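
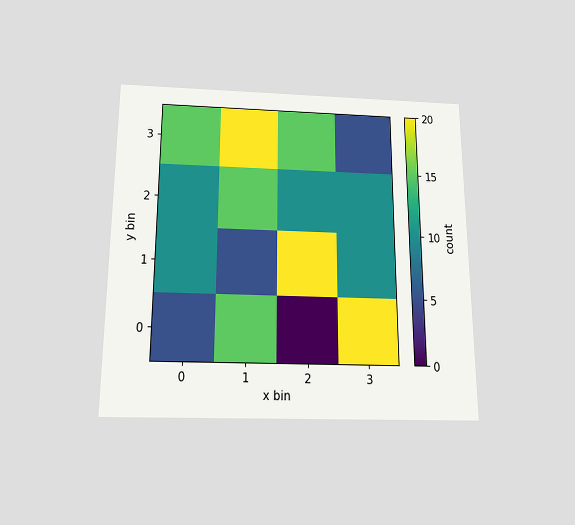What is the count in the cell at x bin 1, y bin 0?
15

The chart is viewed slightly from below. Matching the cell (1, 0) against the colorbar gives 15.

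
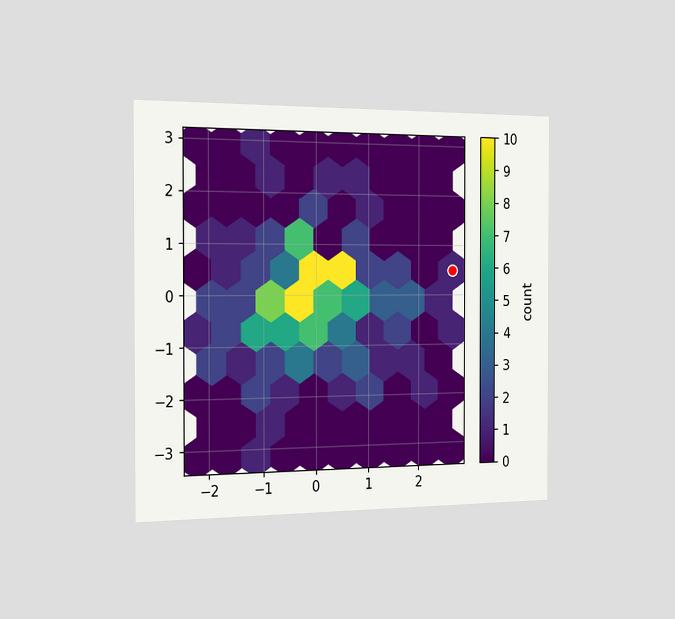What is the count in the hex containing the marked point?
1

The chart is viewed slightly from the left. The marked hex reads 1 on the colorbar.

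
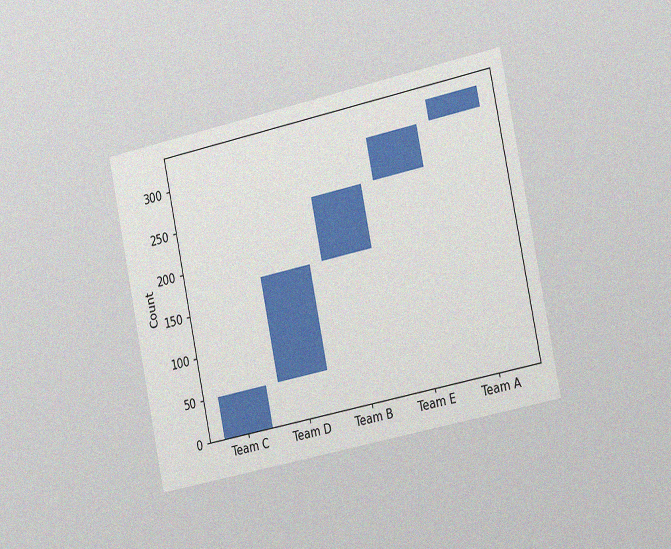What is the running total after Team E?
The chart is tilted about 12° counter-clockwise and viewed slightly from the right, with some photo noise. After Team E the running total reaches 300.

300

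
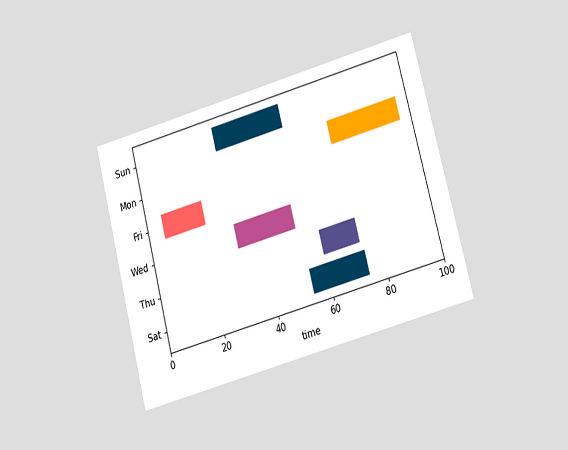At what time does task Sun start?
30

The chart is tilted about 15° counter-clockwise and viewed at a slight angle. The Sun bar begins at t=30.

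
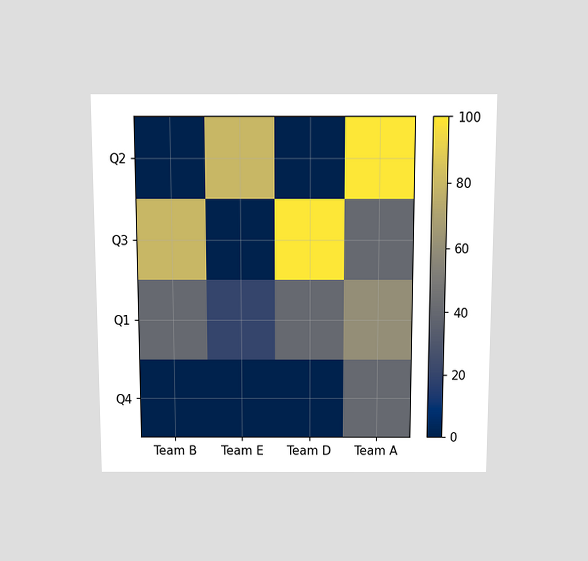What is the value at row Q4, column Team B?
0

The chart is viewed slightly from above. Matching cell (Q4, Team B) against the colorbar gives 0.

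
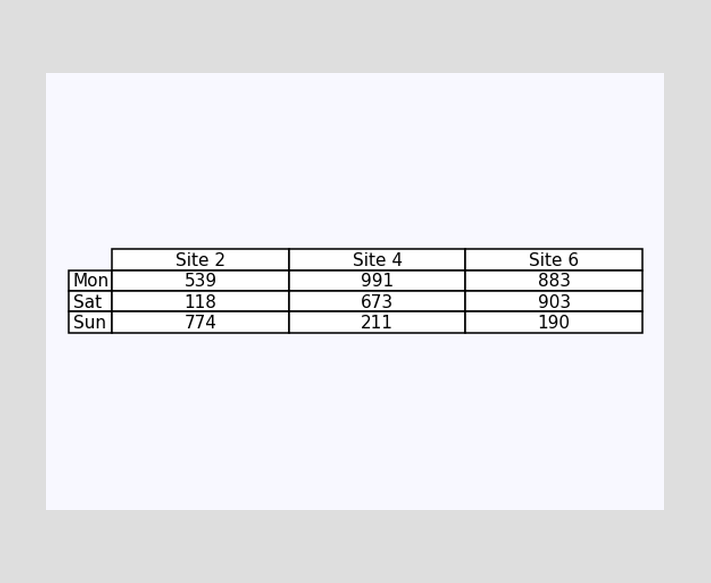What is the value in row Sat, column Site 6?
903

The (Sat, Site 6) cell reads 903.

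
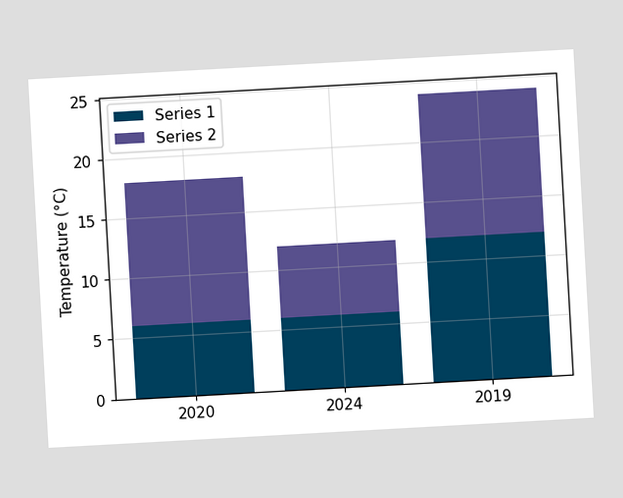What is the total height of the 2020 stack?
18°C

The chart is tilted about 3° counter-clockwise. The 2020 stack's top reaches 18°C on the y-axis.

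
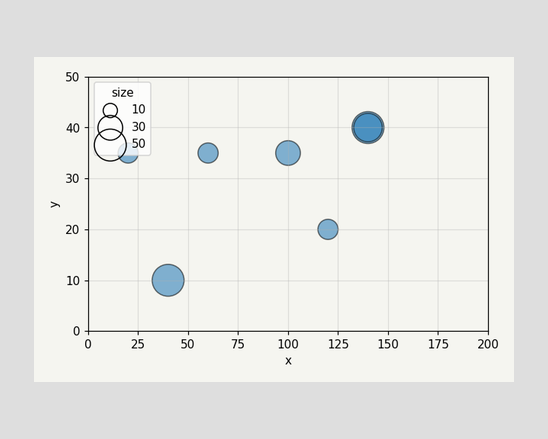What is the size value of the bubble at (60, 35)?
20

Matching the bubble at (60, 35) against the size legend gives 20.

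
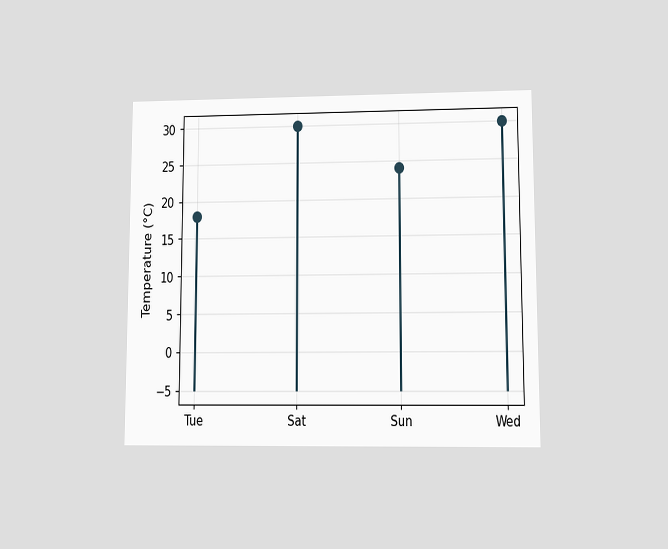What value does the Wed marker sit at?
30°C

The chart is viewed at a slight angle. The Wed marker sits at 30°C.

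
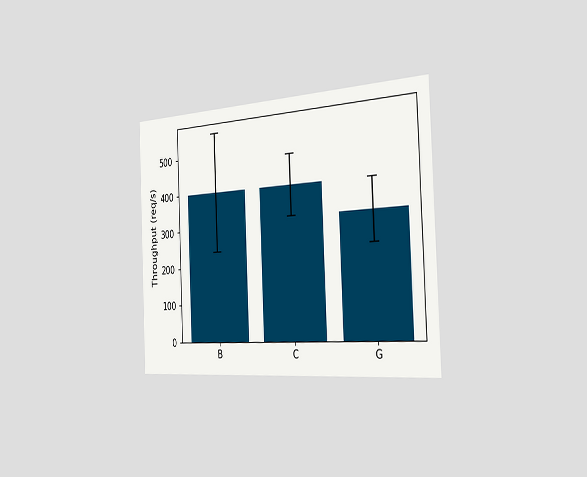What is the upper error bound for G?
400req/s

The chart is tilted about 2° counter-clockwise and viewed slightly from the right. The G bar's upper whisker reaches 400req/s.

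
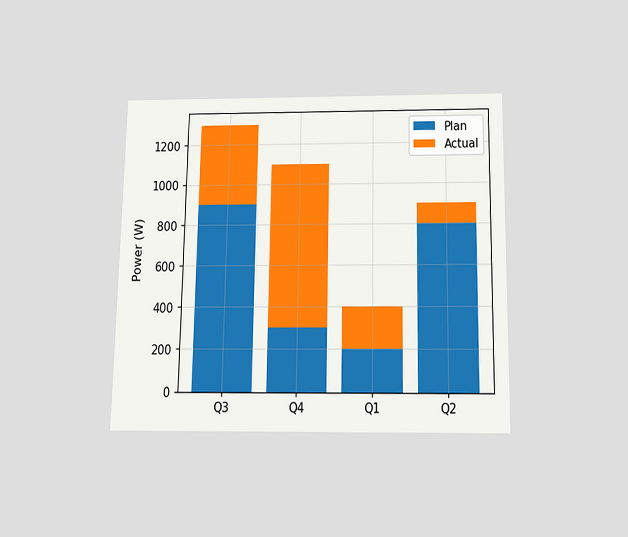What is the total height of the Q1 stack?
400W

The chart is viewed slightly from below. The Q1 stack's top reaches 400W on the y-axis.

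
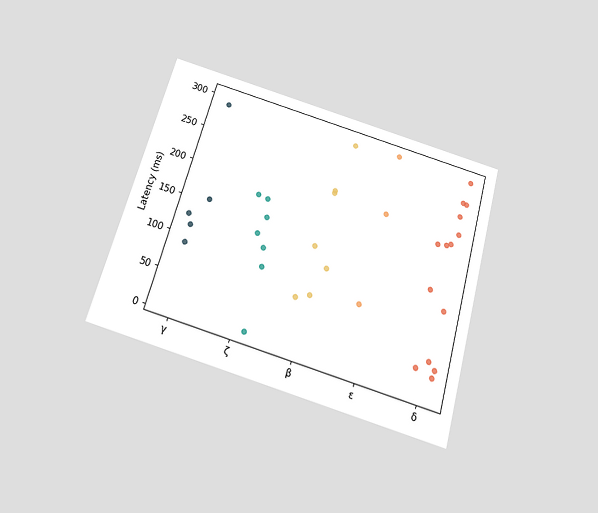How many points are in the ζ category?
The chart is tilted about 16° clockwise and viewed slightly from below. Counting the markers in the ζ column gives 7.

7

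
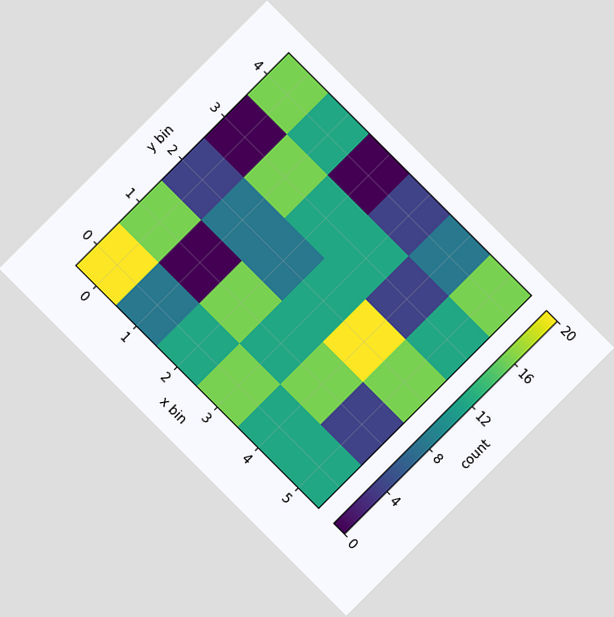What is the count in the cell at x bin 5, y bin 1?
The chart is tilted about 45° clockwise. Matching the cell (5, 1) against the colorbar gives 4.

4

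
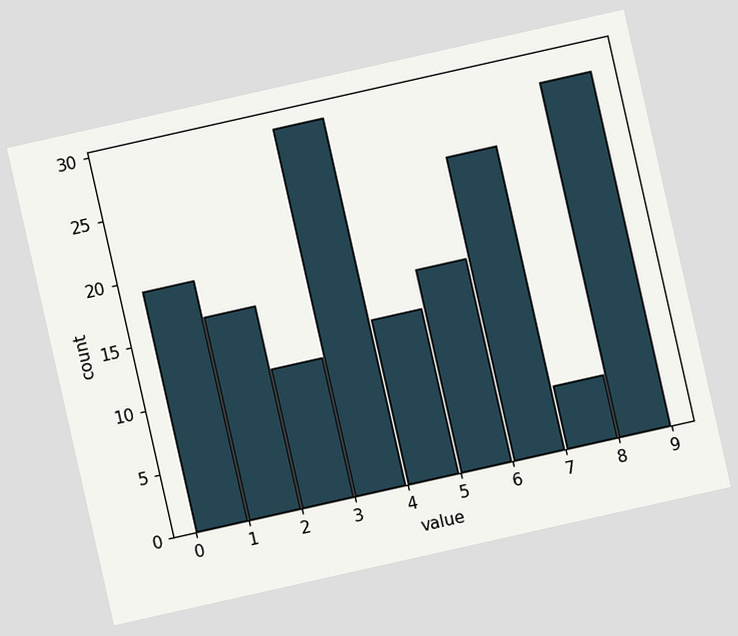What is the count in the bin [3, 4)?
29

The chart is tilted about 13° counter-clockwise. The [3, 4) bin has height 29.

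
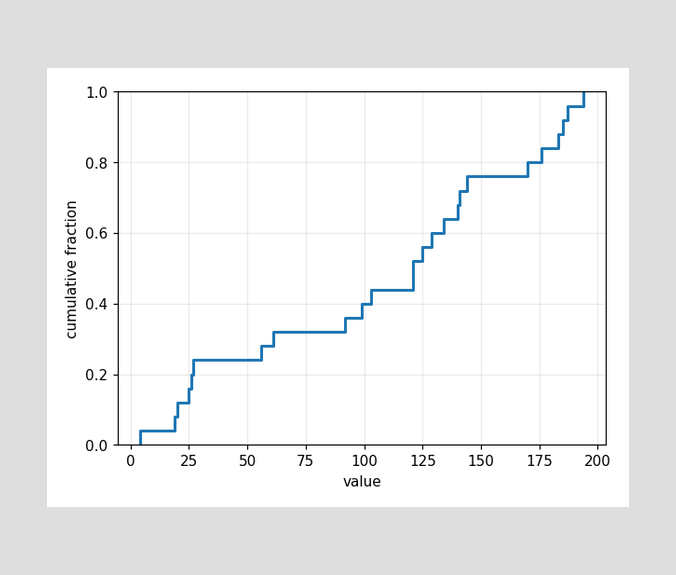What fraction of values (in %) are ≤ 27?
24%

At x=27 the ECDF step is at 24%.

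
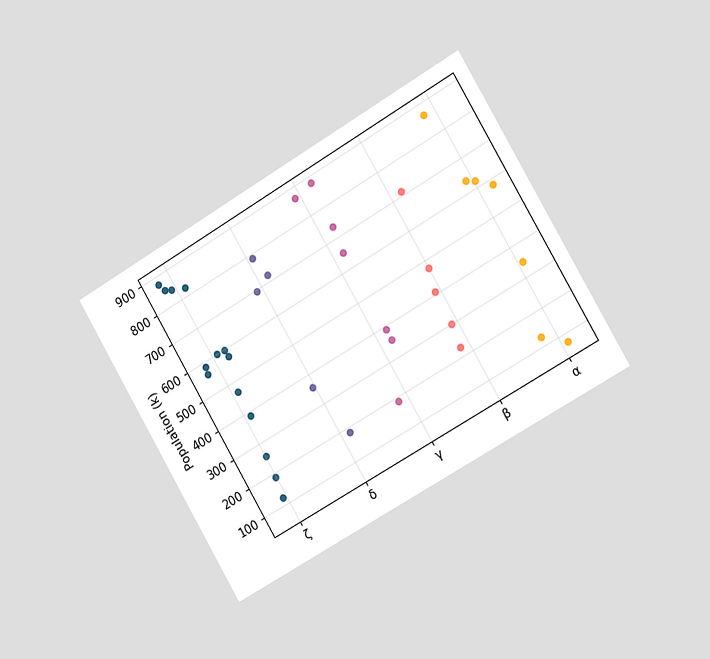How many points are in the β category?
5

The chart is tilted about 30° counter-clockwise and viewed slightly from the right. Counting the markers in the β column gives 5.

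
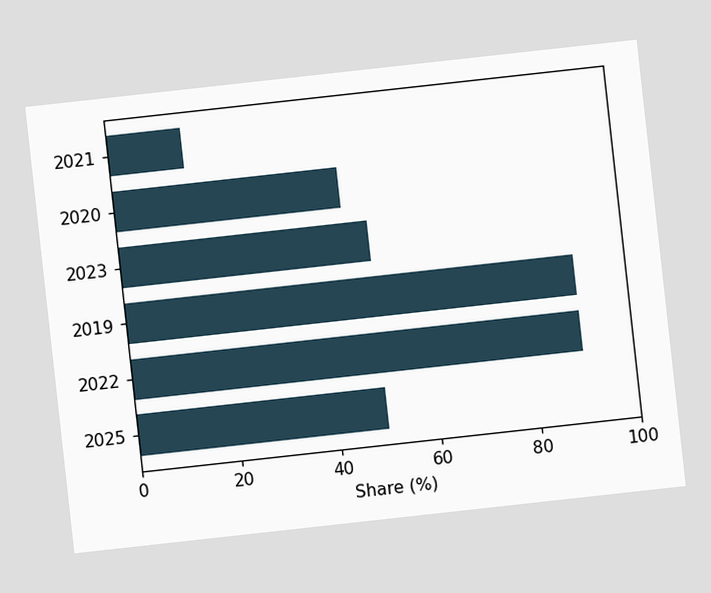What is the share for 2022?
90%

The chart is tilted about 6° counter-clockwise. Reading along the chart's x-axis, the 2022 bar reaches 90%.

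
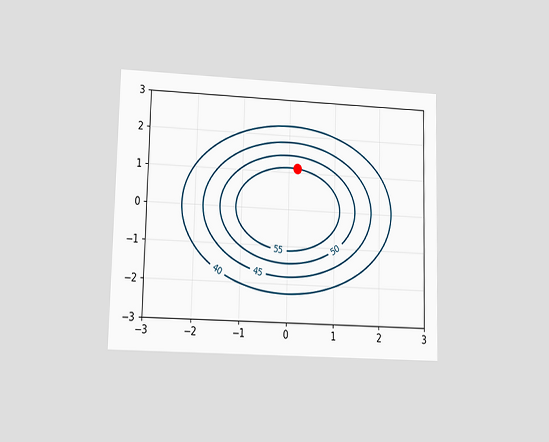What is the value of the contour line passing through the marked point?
The chart is viewed at a slight angle. The marked point sits on the contour labelled 55.

55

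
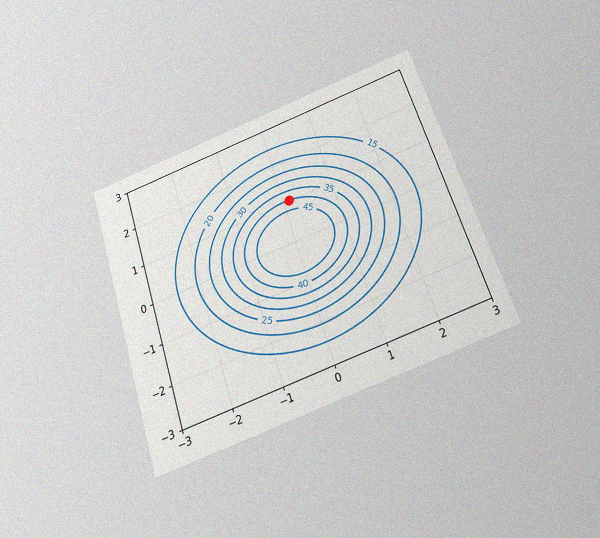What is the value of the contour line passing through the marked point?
40

The chart is tilted about 18° counter-clockwise and viewed slightly from below, with some photo noise. The marked point sits on the contour labelled 40.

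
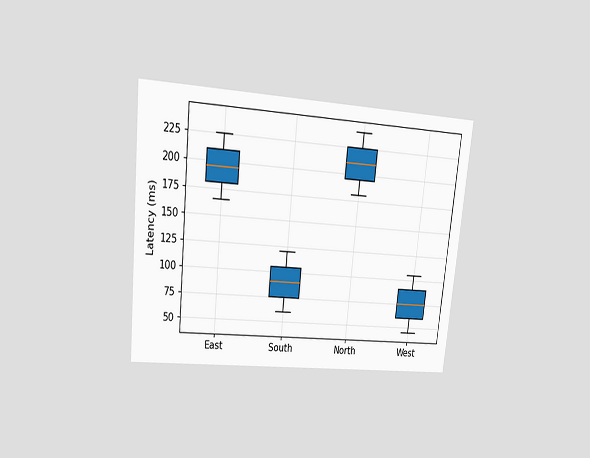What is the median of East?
The chart is tilted about 6° clockwise and viewed at a slight angle. The median line in the East box sits at 195ms.

195ms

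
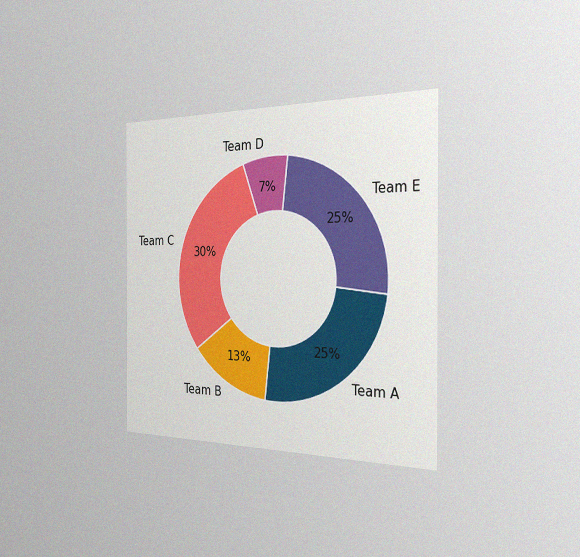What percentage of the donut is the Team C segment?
The chart is viewed slightly from the right, with some photo noise. The Team C segment takes up 30% of the ring.

30%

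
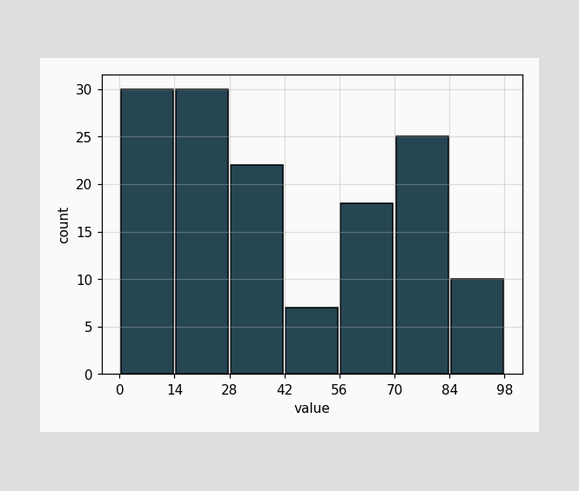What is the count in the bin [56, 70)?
18

The [56, 70) bin has height 18.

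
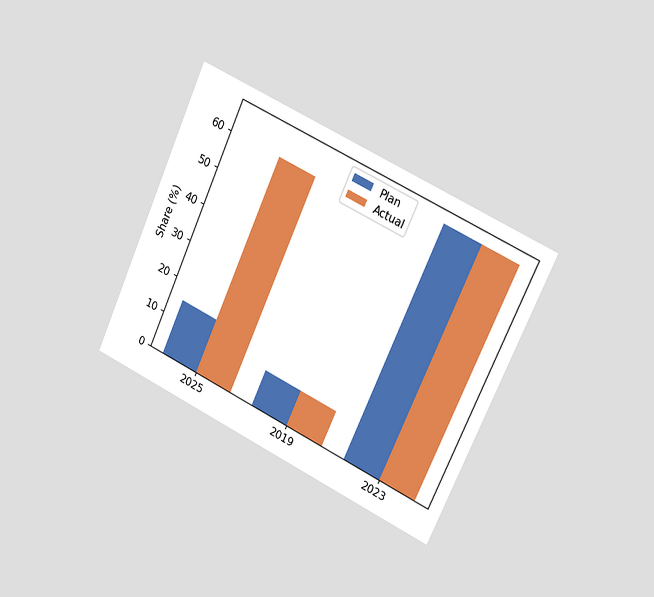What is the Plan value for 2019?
10%

The chart is tilted about 24° clockwise and viewed slightly from the right. The Plan bar at 2019 reaches 10% on the y-axis.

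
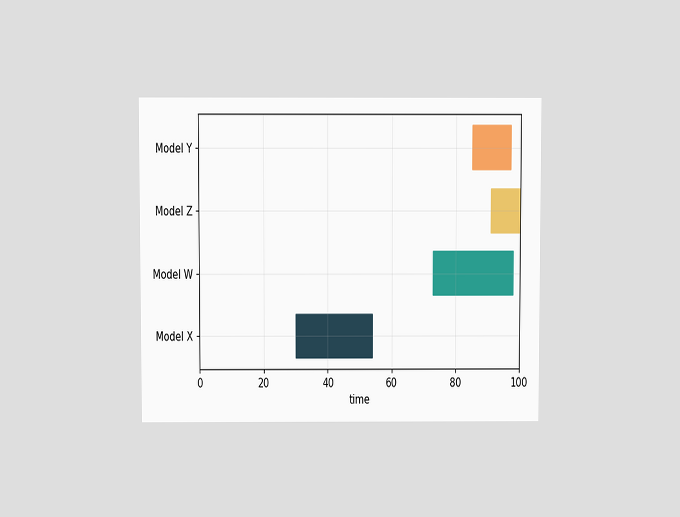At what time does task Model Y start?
85

The chart is viewed slightly from above. The Model Y bar begins at t=85.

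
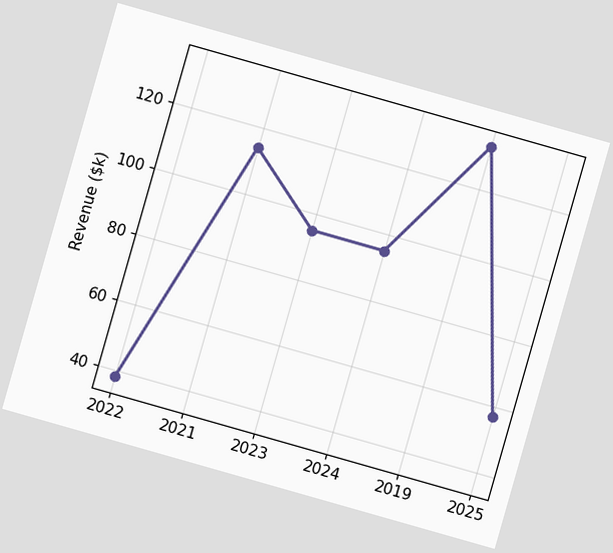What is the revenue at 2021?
The chart is tilted about 16° clockwise. At 2021, the line is at $114k.

$114k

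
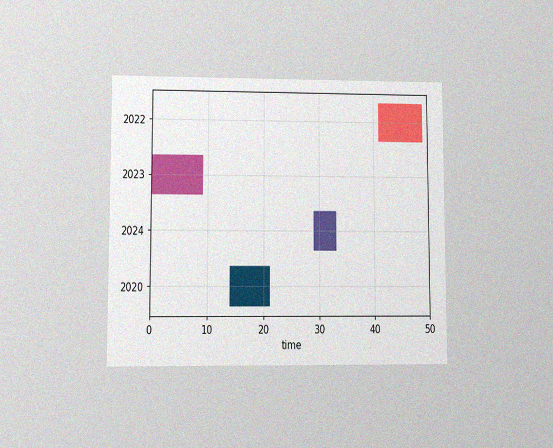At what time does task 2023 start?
0

The chart is viewed at a slight angle, with some photo noise. The 2023 bar begins at t=0.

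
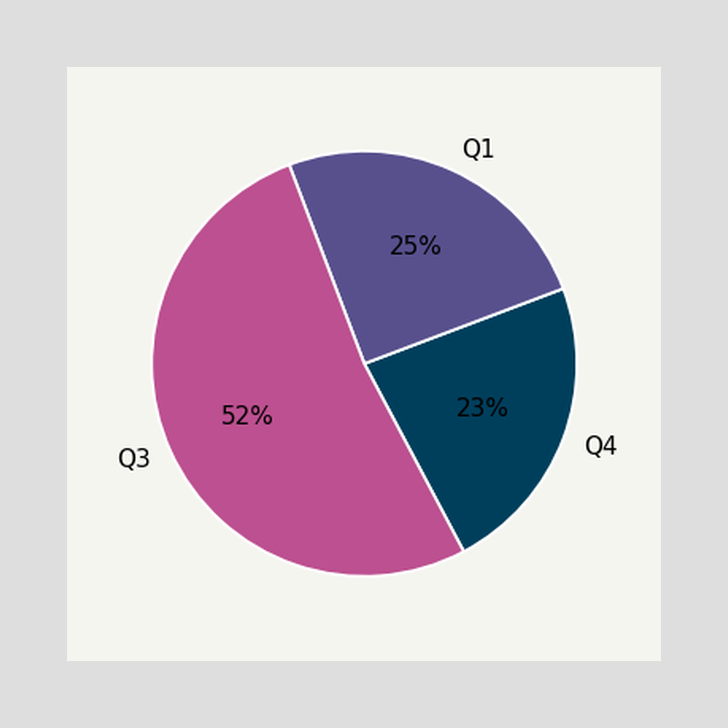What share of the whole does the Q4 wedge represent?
The Q4 slice takes up 23% of the pie.

23%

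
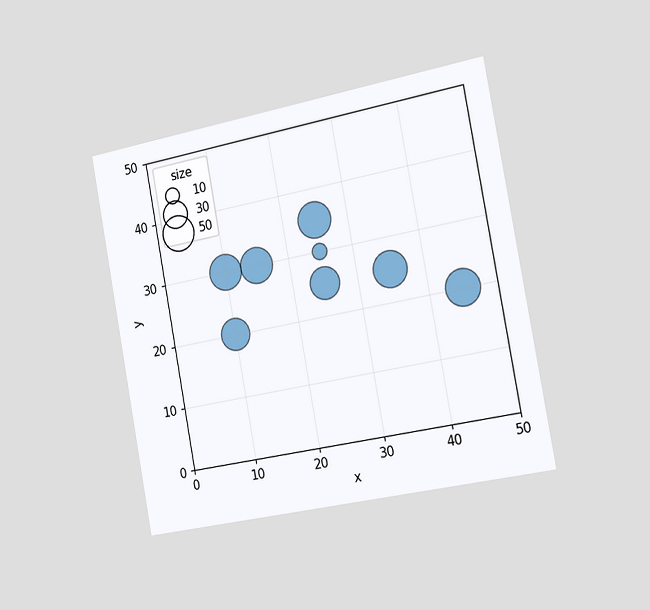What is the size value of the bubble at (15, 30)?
50

The chart is tilted about 10° counter-clockwise and viewed slightly from the right. Matching the bubble at (15, 30) against the size legend gives 50.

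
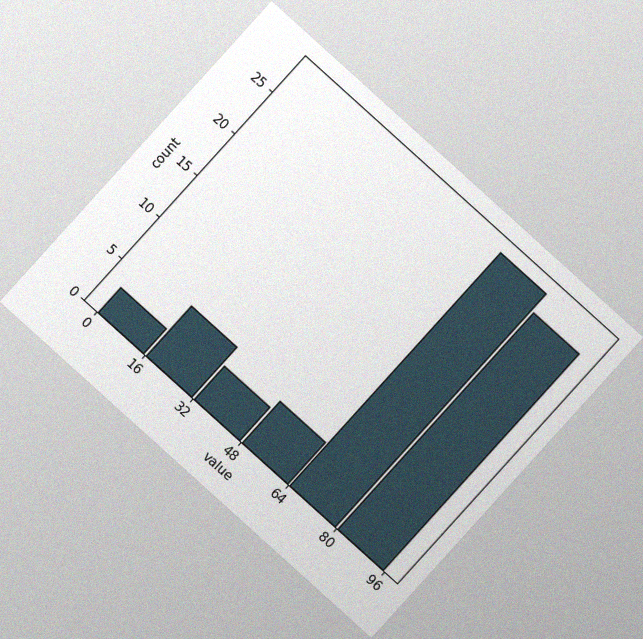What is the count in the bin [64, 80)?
The chart is tilted about 42° clockwise, with some photo noise. The [64, 80) bin has height 28.

28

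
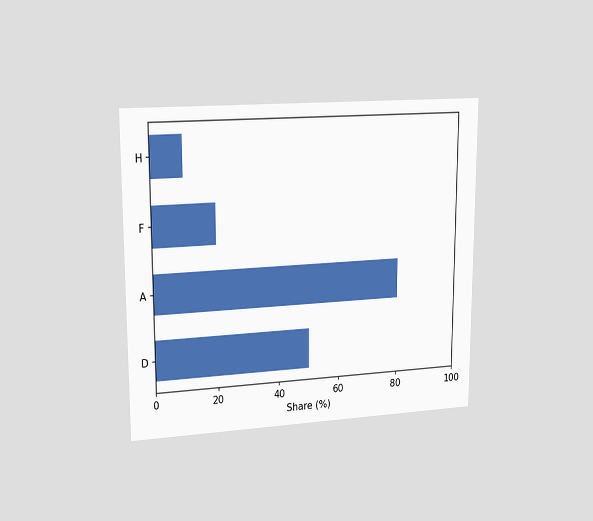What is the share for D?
50%

The chart is viewed at a slight angle. Reading along the chart's x-axis, the D bar reaches 50%.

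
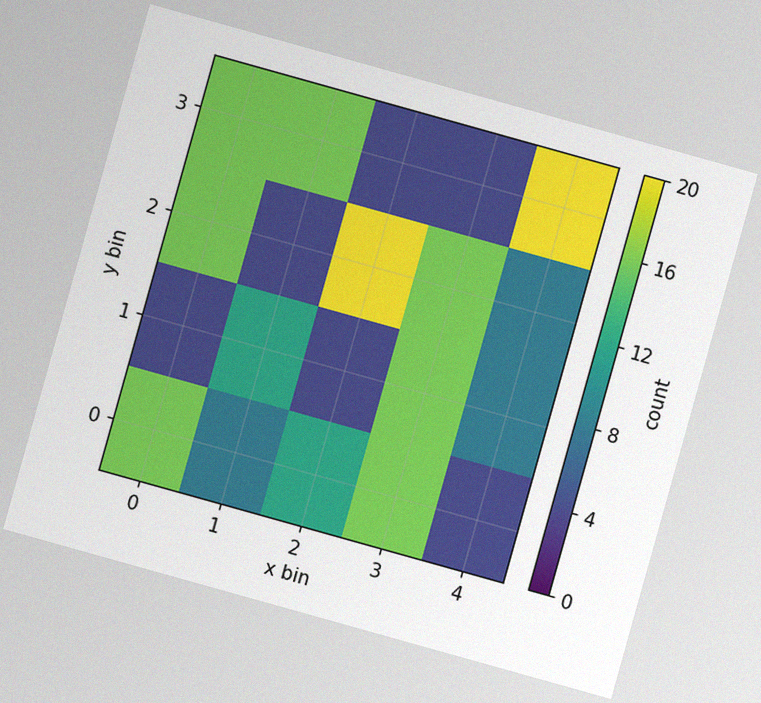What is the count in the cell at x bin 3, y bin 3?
4

The chart is tilted about 16° clockwise, with some photo noise. Matching the cell (3, 3) against the colorbar gives 4.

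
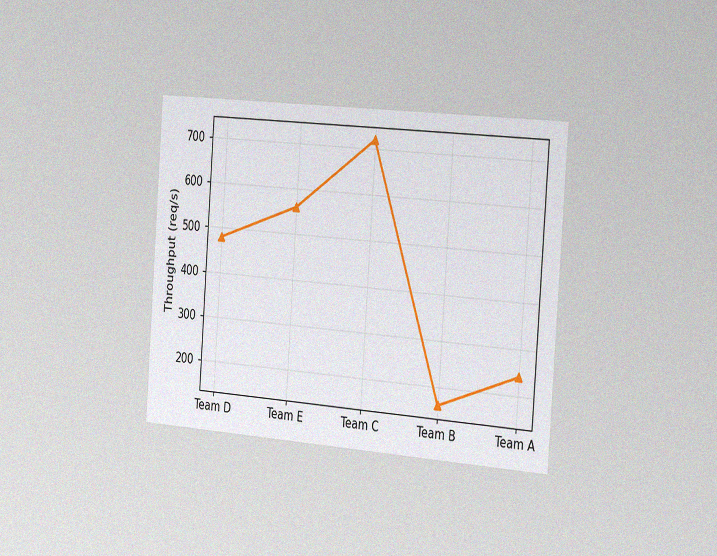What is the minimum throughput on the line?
160req/s

The chart is tilted about 4° clockwise and viewed slightly from the right, with some photo noise. The lowest point is at Team B, and reading across to the y-axis gives 160req/s.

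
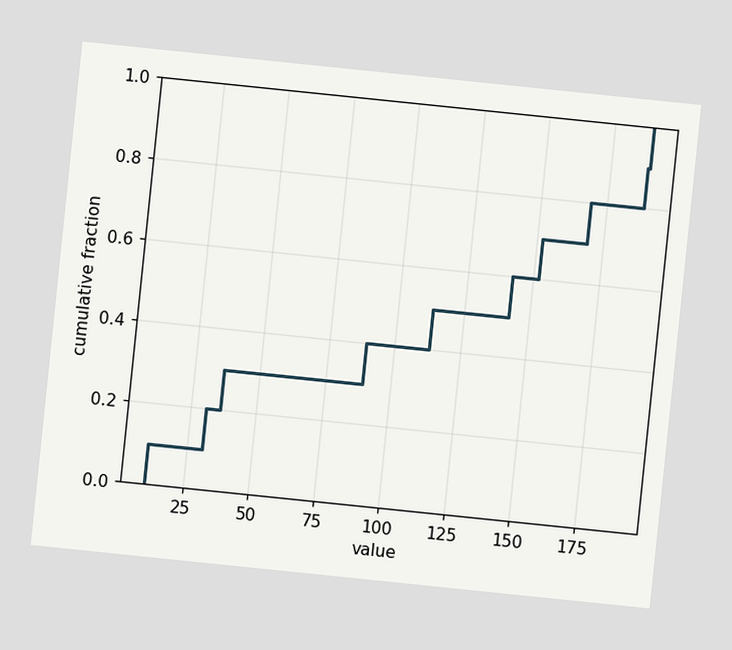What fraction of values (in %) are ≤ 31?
20%

The chart is tilted about 6° clockwise. At x=31 the ECDF step is at 20%.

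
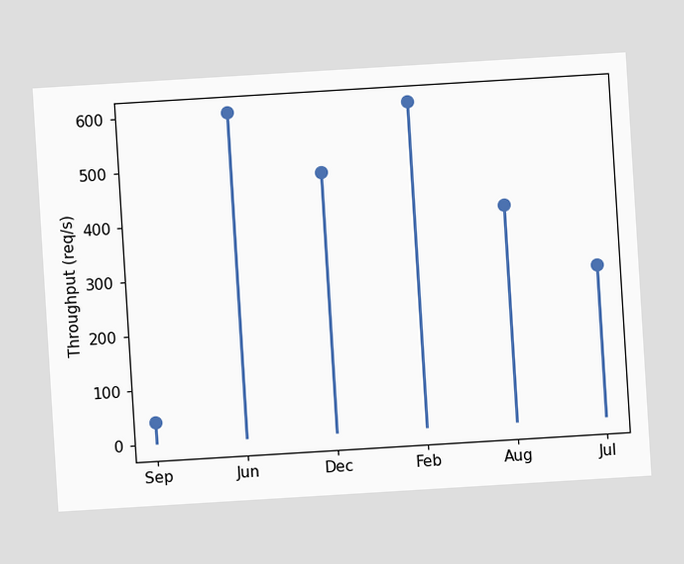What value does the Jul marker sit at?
280req/s

The chart is tilted about 3° counter-clockwise. The Jul marker sits at 280req/s.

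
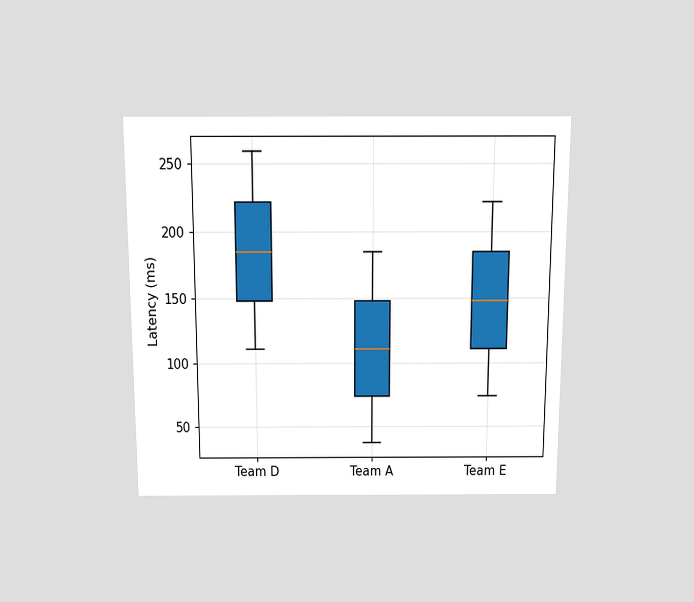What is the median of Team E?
The chart is viewed slightly from above. The median line in the Team E box sits at 148ms.

148ms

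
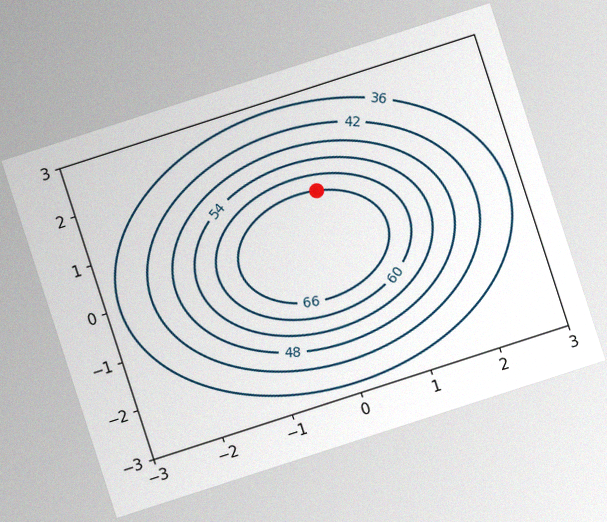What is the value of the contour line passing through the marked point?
The chart is tilted about 18° counter-clockwise, with some photo noise. The marked point sits on the contour labelled 66.

66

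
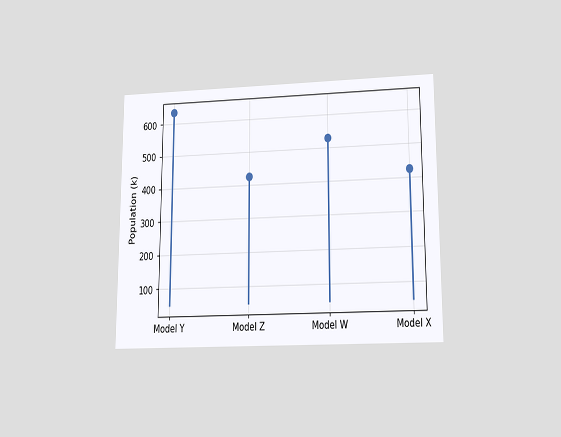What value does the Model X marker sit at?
424k

The chart is viewed slightly from below. The Model X marker sits at 424k.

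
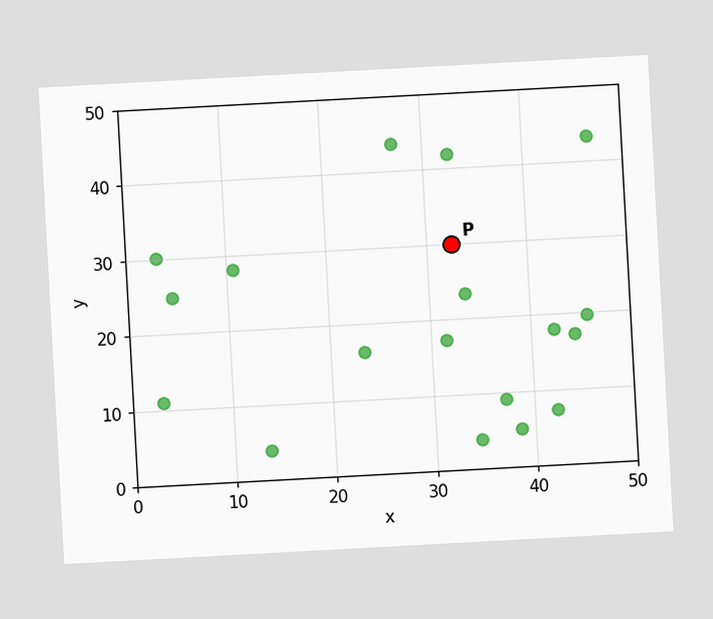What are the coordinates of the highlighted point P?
The chart is tilted about 3° counter-clockwise. Following the gridlines from P to each axis, P sits at (32.5, 30).

(32.5, 30)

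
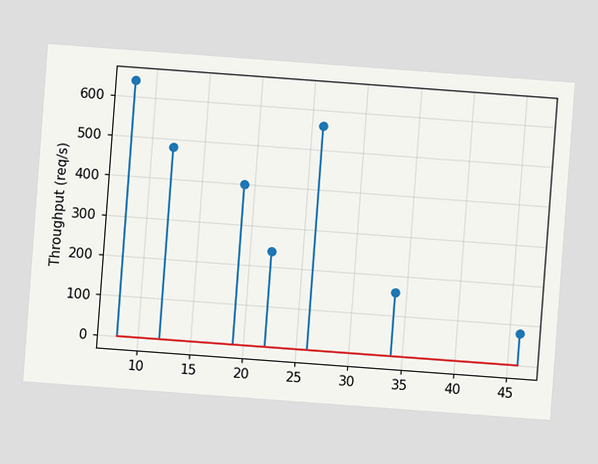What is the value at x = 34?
The chart is tilted about 4° clockwise. The stem at x=34 reaches 160req/s.

160req/s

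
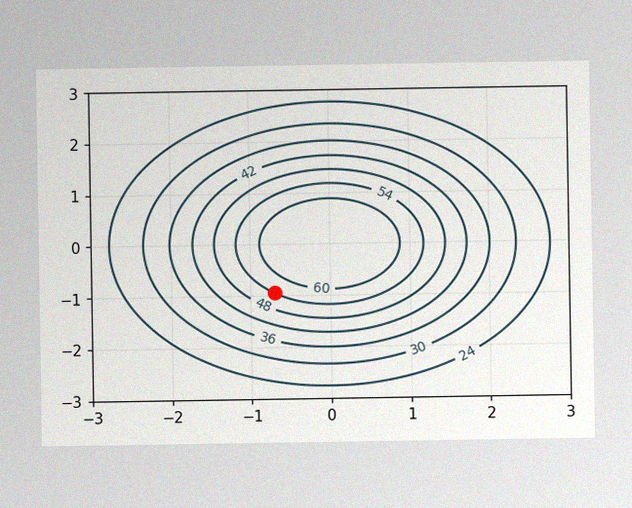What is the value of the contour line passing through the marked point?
The image has some photo noise and uneven lighting. The marked point sits on the contour labelled 54.

54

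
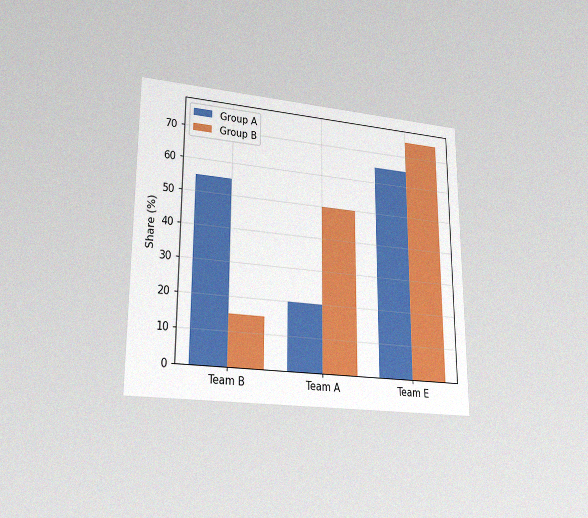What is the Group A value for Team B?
55%

The chart is viewed at a slight angle, with some photo noise. The Group A bar at Team B reaches 55% on the y-axis.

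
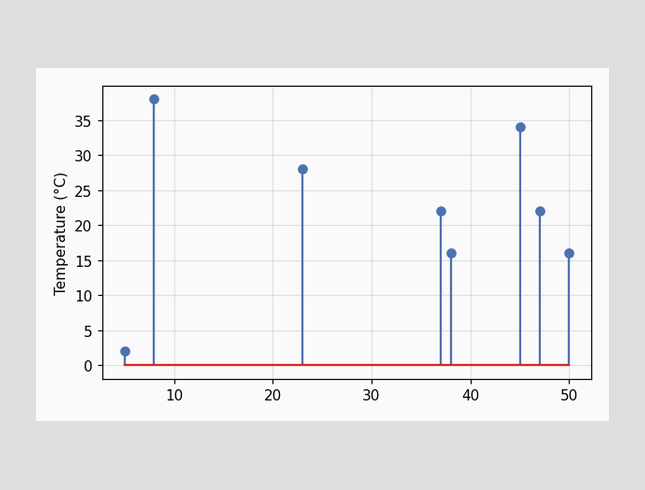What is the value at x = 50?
The stem at x=50 reaches 16°C.

16°C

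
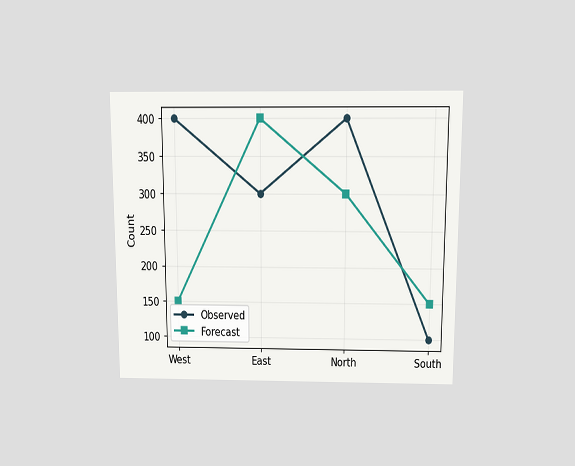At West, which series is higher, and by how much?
Observed, by 250

The chart is viewed slightly from above. At West, Observed sits above the other line by 250.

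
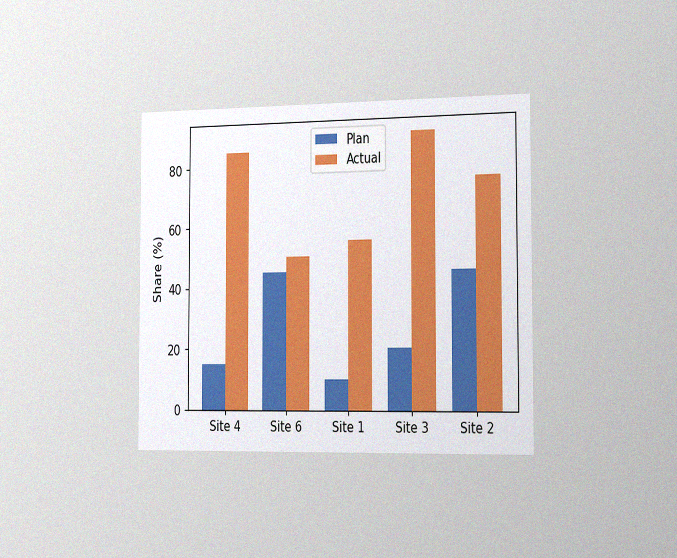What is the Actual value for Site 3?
90%

The chart is viewed slightly from the right, with some photo noise. The Actual bar at Site 3 reaches 90% on the y-axis.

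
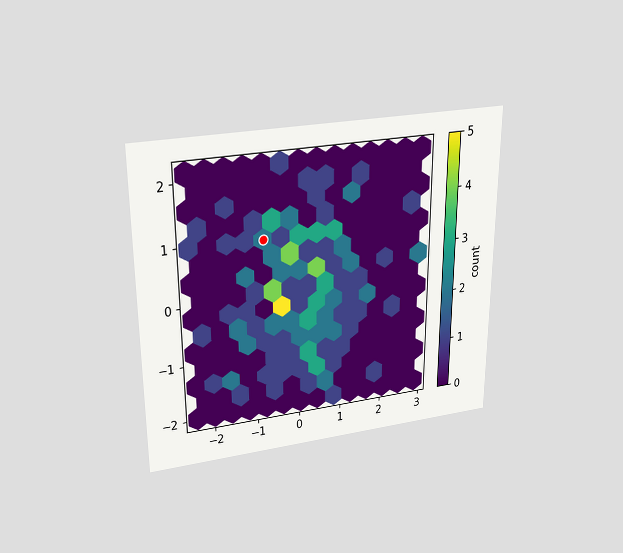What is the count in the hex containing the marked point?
The chart is viewed slightly from above. The marked hex reads 2 on the colorbar.

2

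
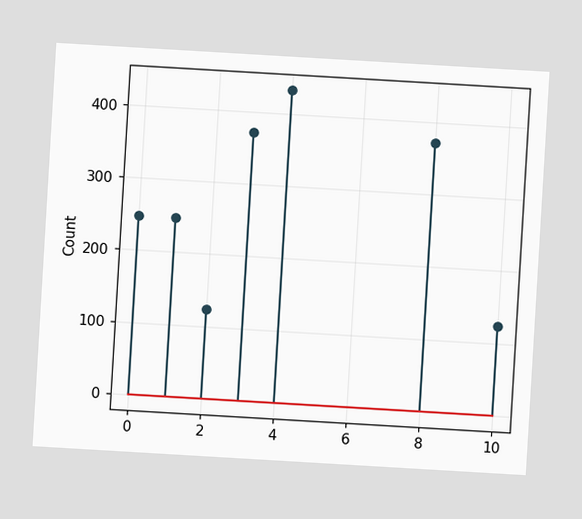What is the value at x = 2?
The chart is tilted about 3° clockwise. The stem at x=2 reaches 124.

124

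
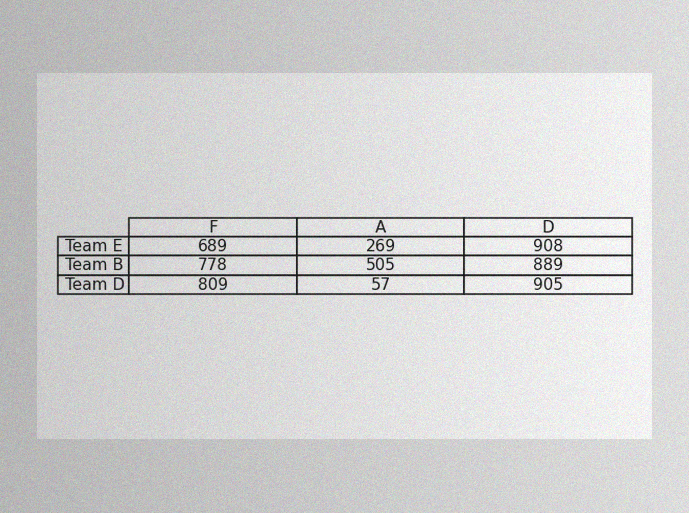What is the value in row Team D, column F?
809

The image has some photo noise and uneven lighting. The (Team D, F) cell reads 809.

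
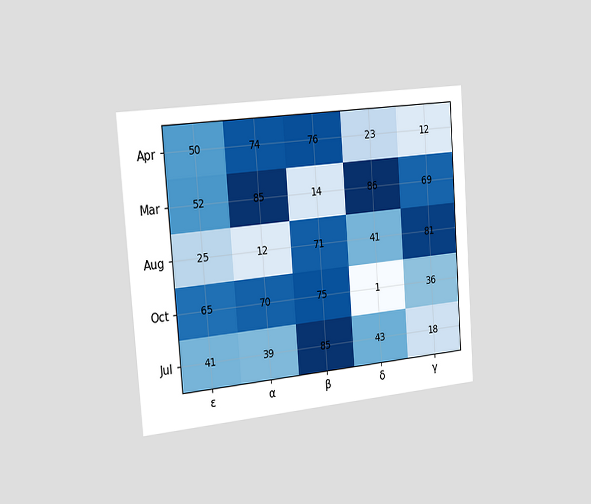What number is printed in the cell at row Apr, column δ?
The chart is tilted about 4° counter-clockwise and viewed slightly from the left. The (Apr, δ) cell reads 23.

23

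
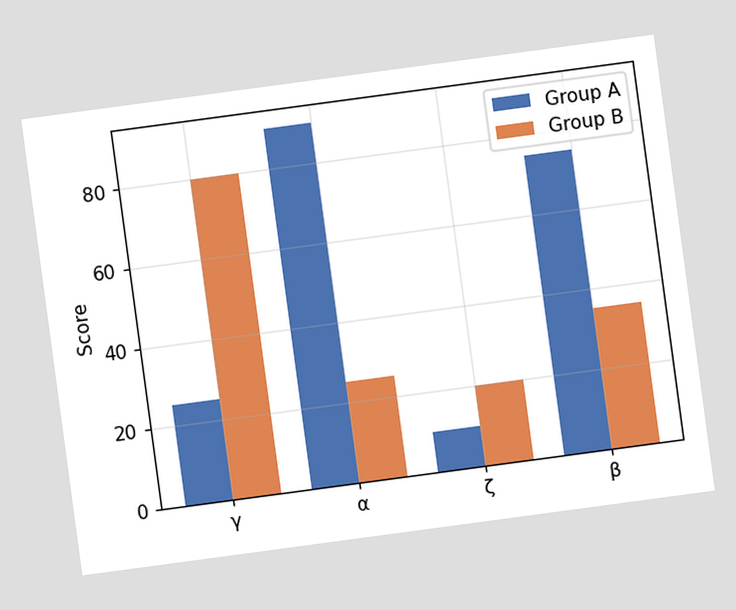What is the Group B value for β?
The chart is tilted about 8° counter-clockwise. The Group B bar at β reaches 35 on the y-axis.

35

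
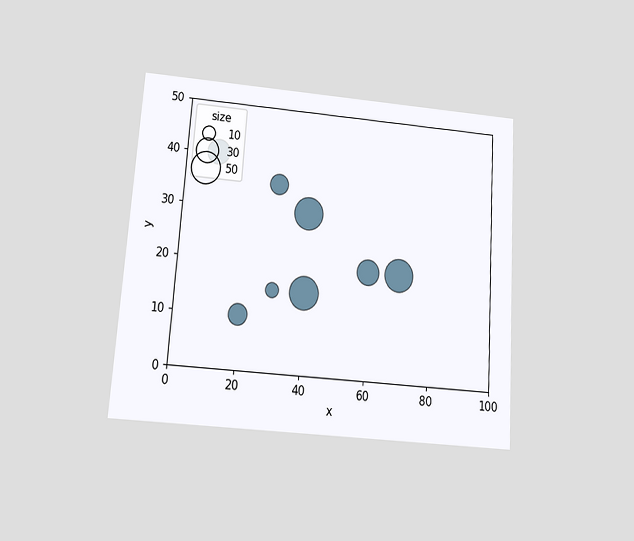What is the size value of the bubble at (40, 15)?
50

The chart is tilted about 4° clockwise and viewed slightly from below. Matching the bubble at (40, 15) against the size legend gives 50.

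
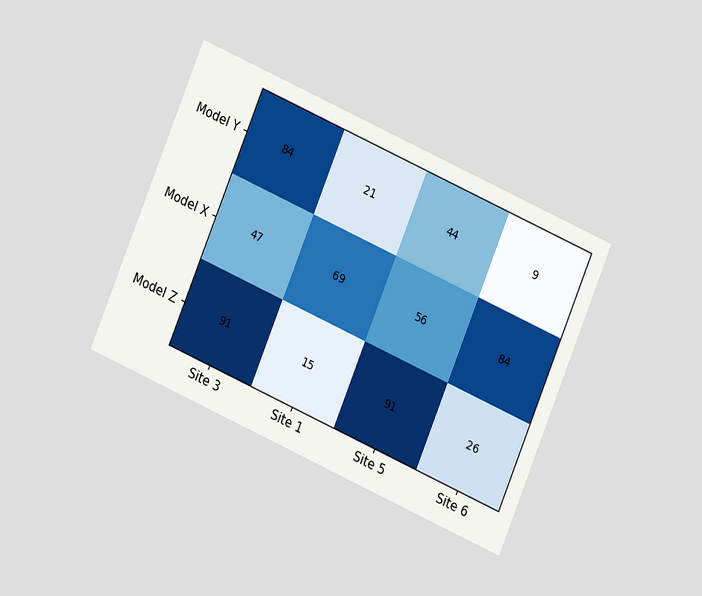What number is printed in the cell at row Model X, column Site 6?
84

The chart is tilted about 23° clockwise and viewed at a slight angle. The (Model X, Site 6) cell reads 84.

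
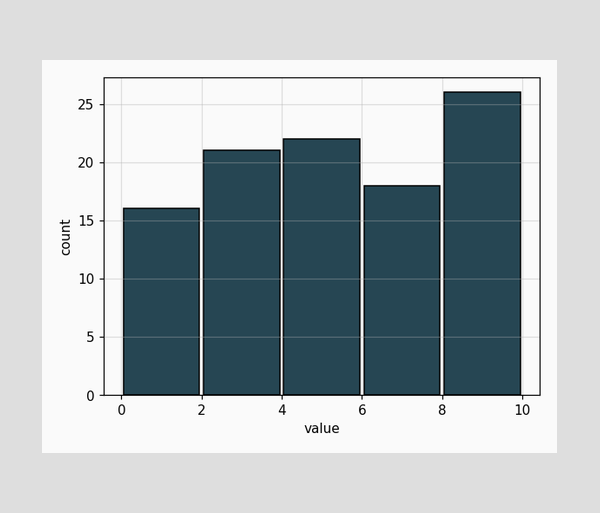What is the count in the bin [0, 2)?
The [0, 2) bin has height 16.

16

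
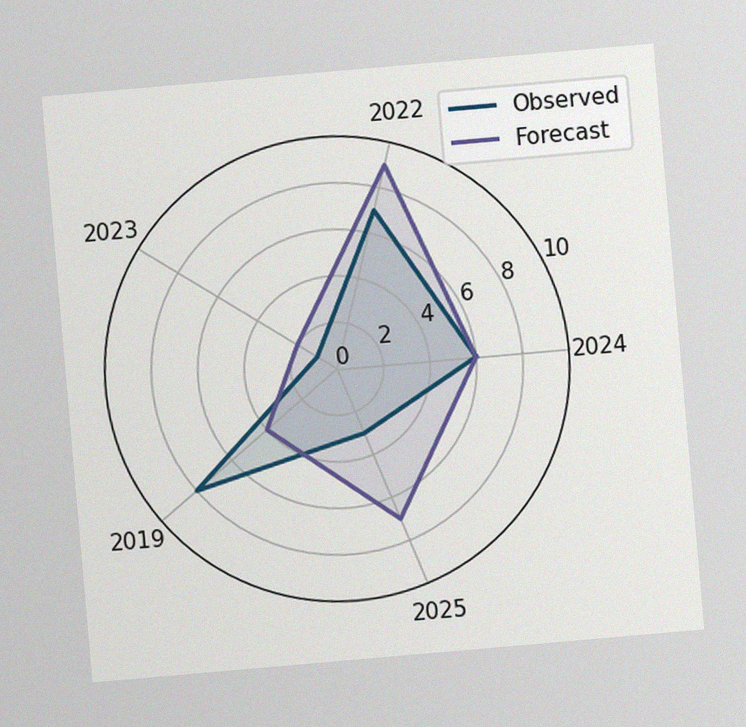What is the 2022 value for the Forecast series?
9

The chart is tilted about 5° counter-clockwise, with some photo noise. On the 2022 axis, Forecast reaches 9.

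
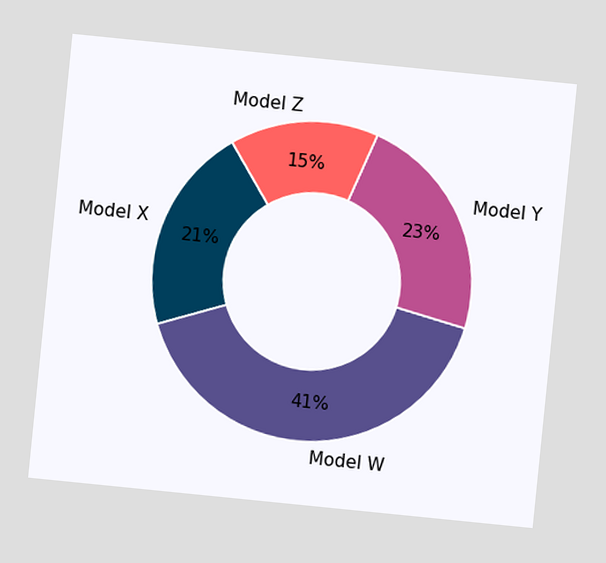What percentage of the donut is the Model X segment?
The chart is tilted about 6° clockwise. The Model X segment takes up 21% of the ring.

21%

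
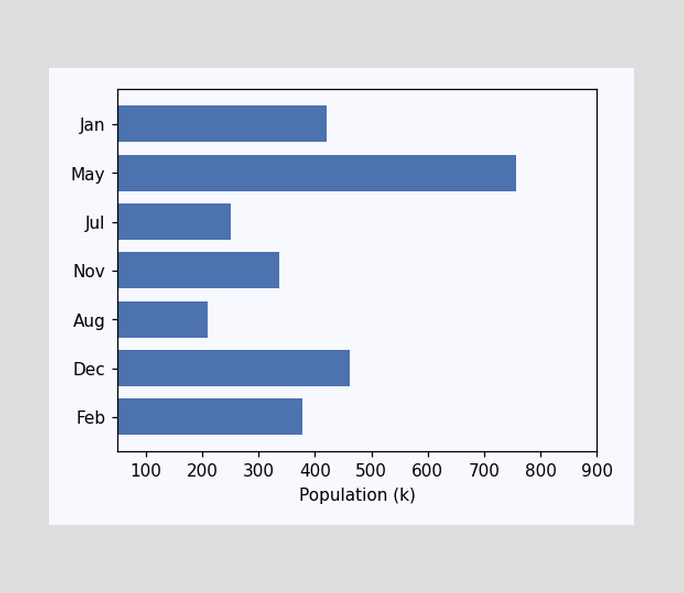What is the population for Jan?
Reading along the chart's x-axis, the Jan bar reaches 420k.

420k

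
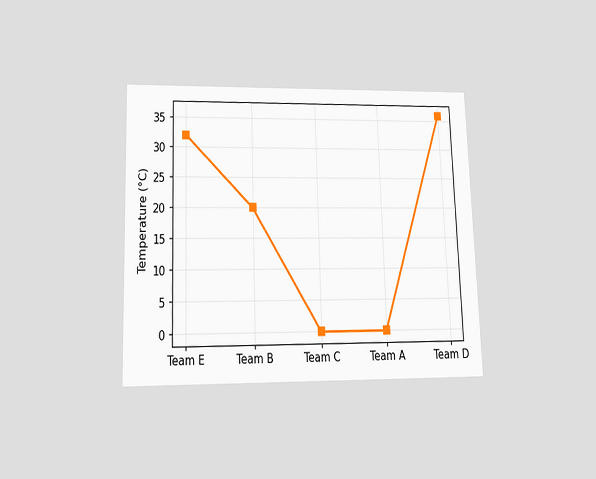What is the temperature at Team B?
The chart is viewed slightly from below. At Team B, the line is at 20°C.

20°C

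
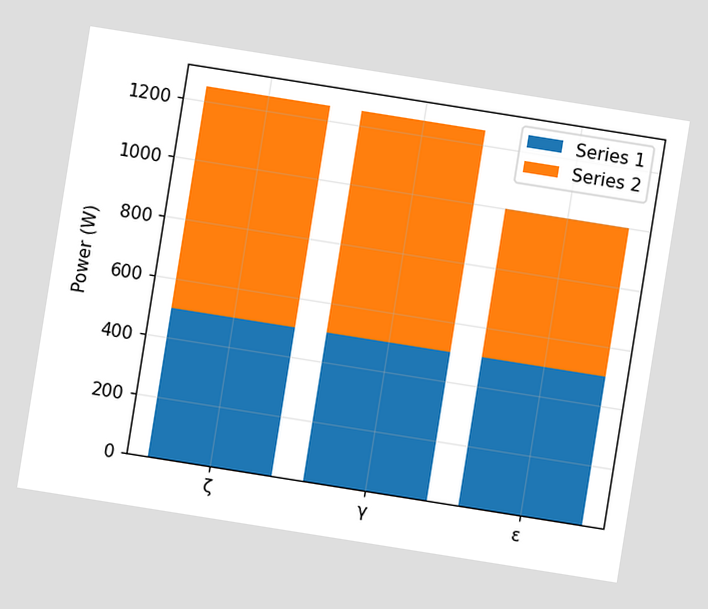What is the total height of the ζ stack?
1250W

The chart is tilted about 9° clockwise. The ζ stack's top reaches 1250W on the y-axis.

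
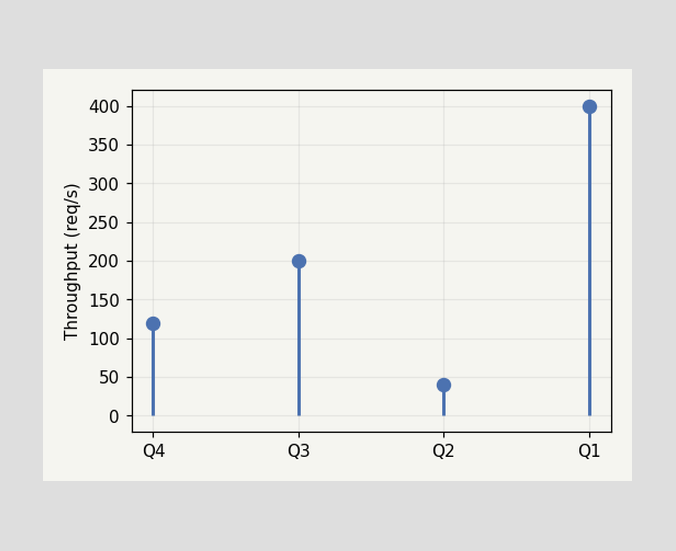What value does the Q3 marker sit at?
200req/s

The Q3 marker sits at 200req/s.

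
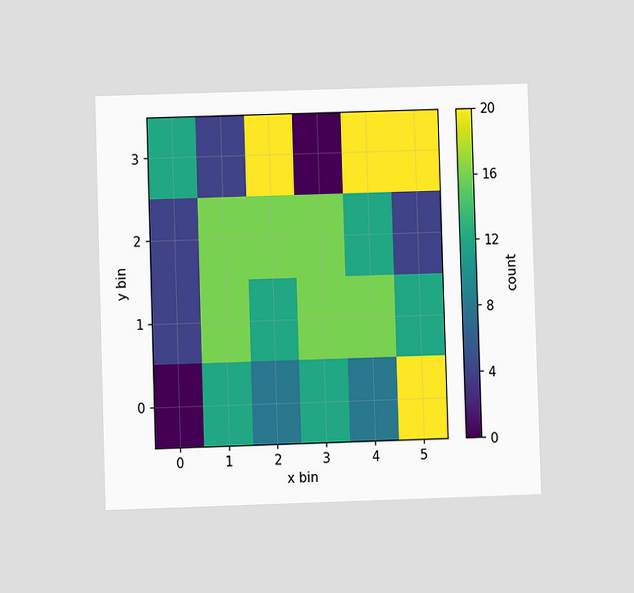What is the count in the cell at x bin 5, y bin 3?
20

The chart is viewed at a slight angle. Matching the cell (5, 3) against the colorbar gives 20.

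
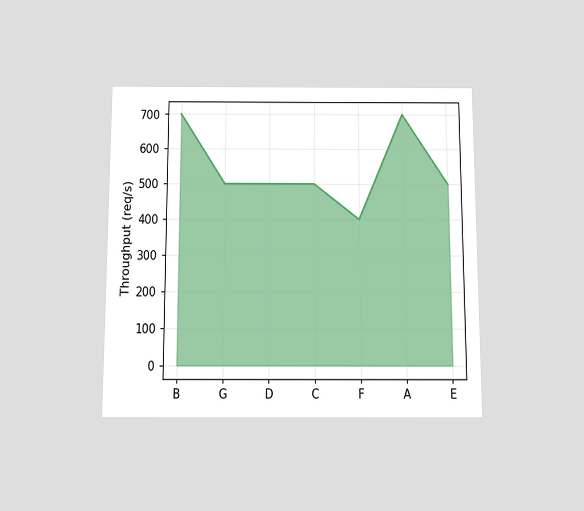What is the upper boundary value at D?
500req/s

The chart is viewed slightly from below. At D the upper boundary is at 500req/s.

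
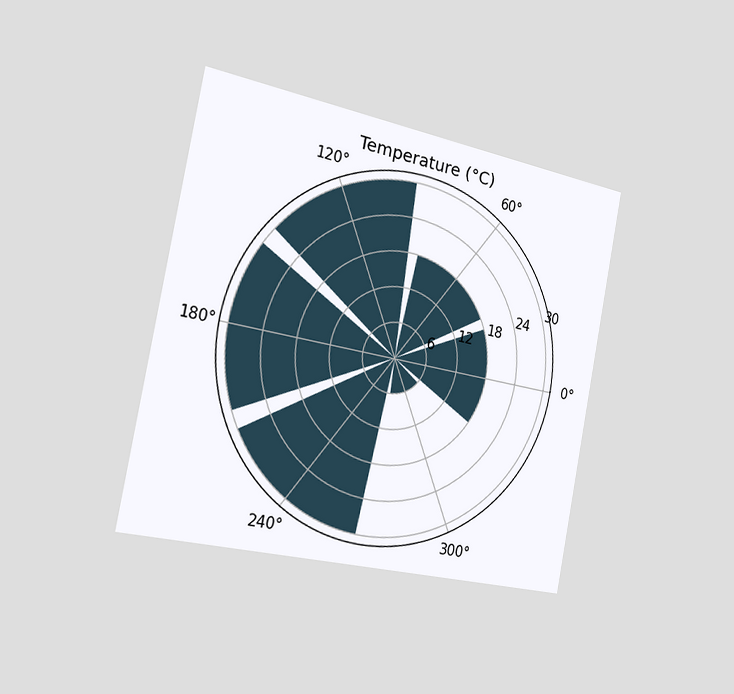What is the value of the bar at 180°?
30°C

The chart is tilted about 11° clockwise and viewed slightly from the left. The bar at 180° reaches 30°C on the radial axis.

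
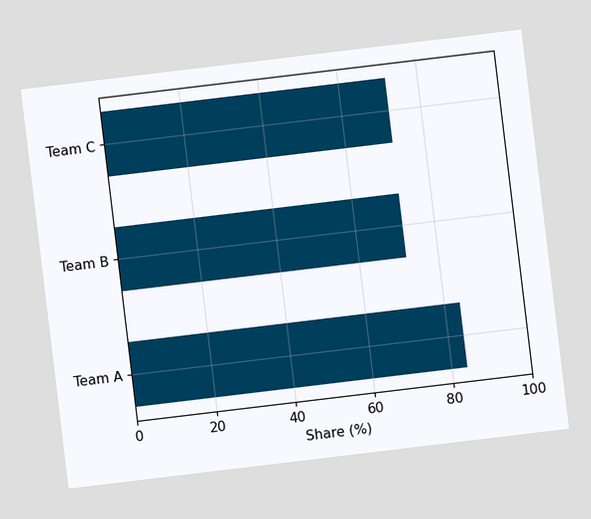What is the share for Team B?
The chart is tilted about 7° counter-clockwise. Reading along the chart's x-axis, the Team B bar reaches 72%.

72%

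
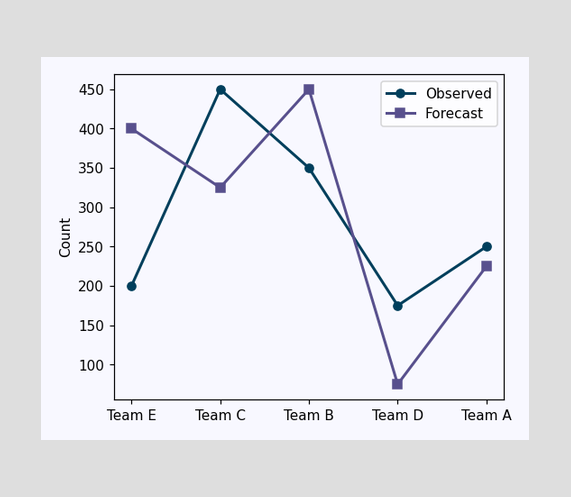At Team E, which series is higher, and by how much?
At Team E, Forecast sits above the other line by 200.

Forecast, by 200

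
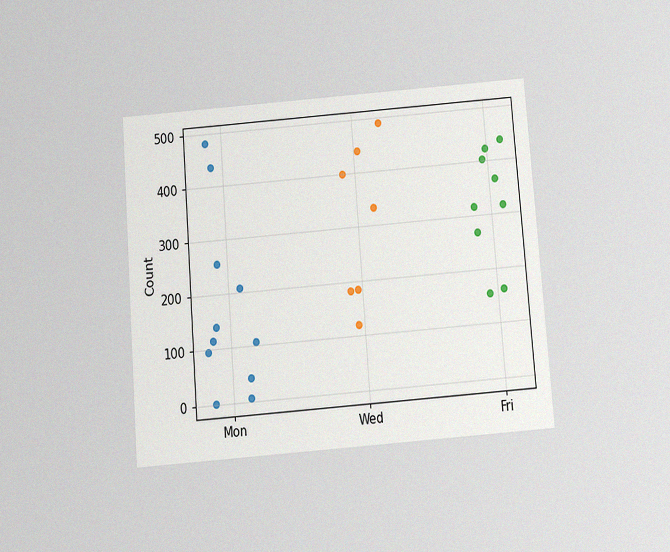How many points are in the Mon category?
The chart is tilted about 4° counter-clockwise and viewed slightly from below, with some photo noise. Counting the markers in the Mon column gives 11.

11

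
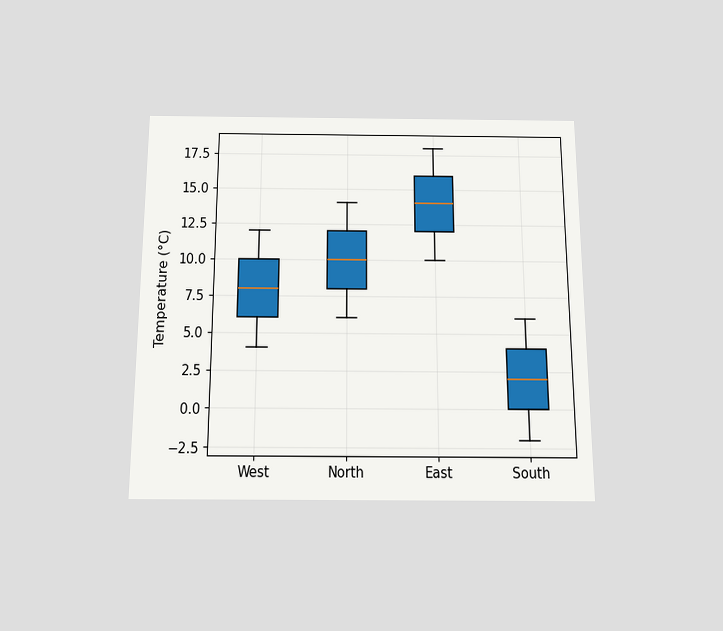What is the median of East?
The chart is viewed slightly from below. The median line in the East box sits at 14°C.

14°C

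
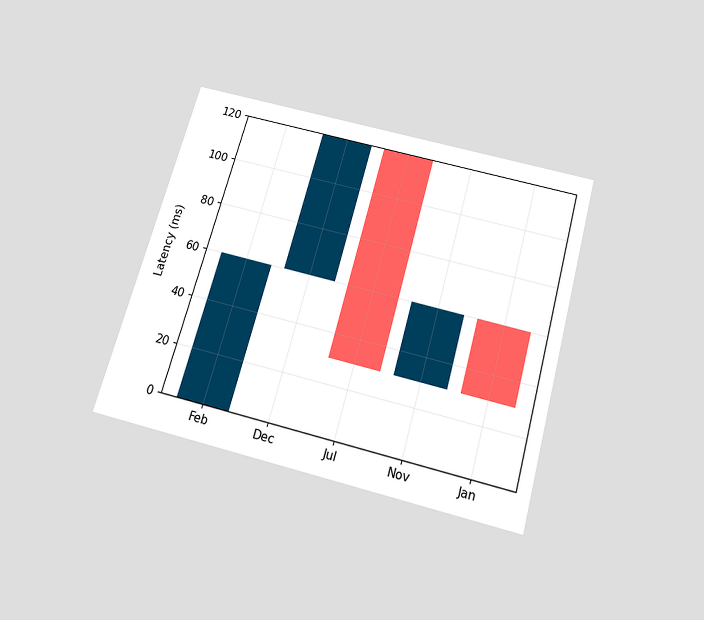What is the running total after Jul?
The chart is tilted about 16° clockwise and viewed slightly from below. After Jul the running total reaches 30ms.

30ms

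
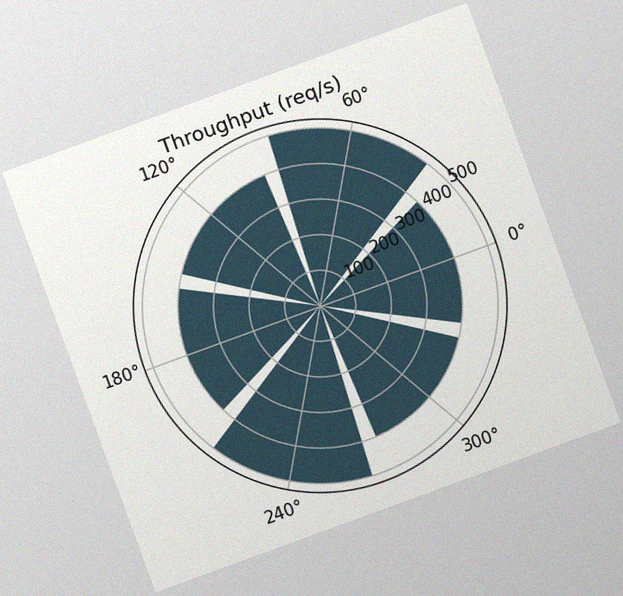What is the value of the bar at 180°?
The chart is tilted about 20° counter-clockwise, with some photo noise. The bar at 180° reaches 400req/s on the radial axis.

400req/s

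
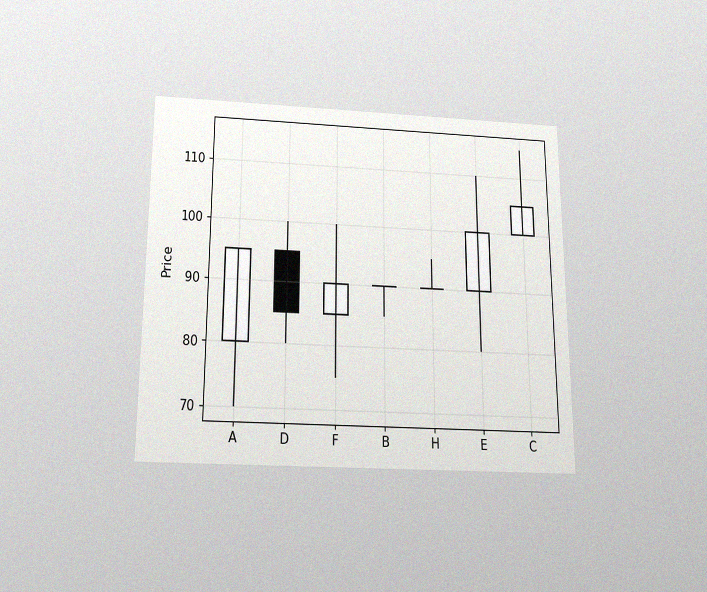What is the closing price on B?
90

The chart is viewed slightly from below, with some photo noise. The B candle closes at 90.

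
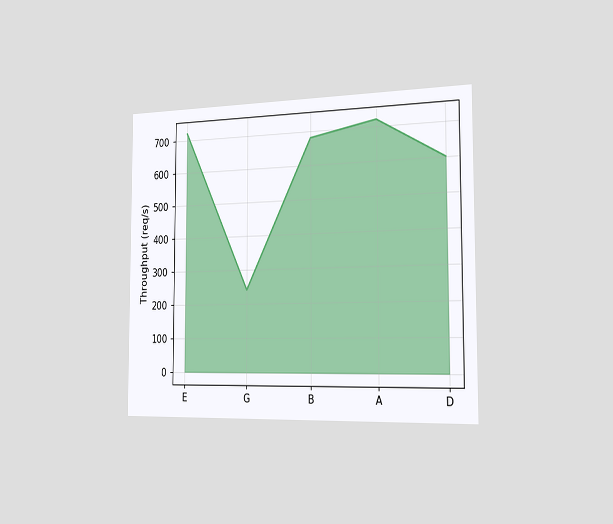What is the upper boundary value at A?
720req/s

The chart is viewed slightly from the right. At A the upper boundary is at 720req/s.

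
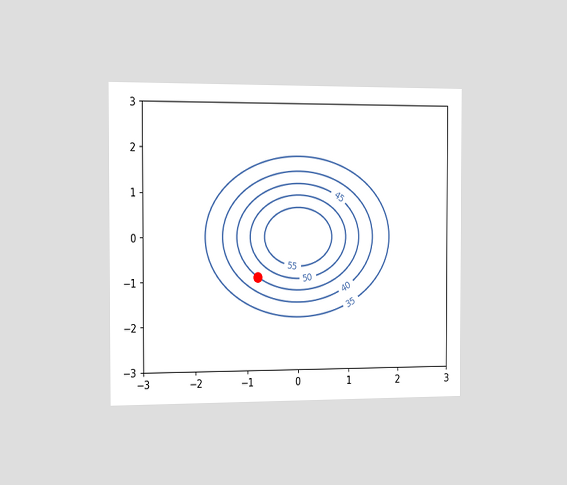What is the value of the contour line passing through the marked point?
45

The chart is viewed slightly from the left. The marked point sits on the contour labelled 45.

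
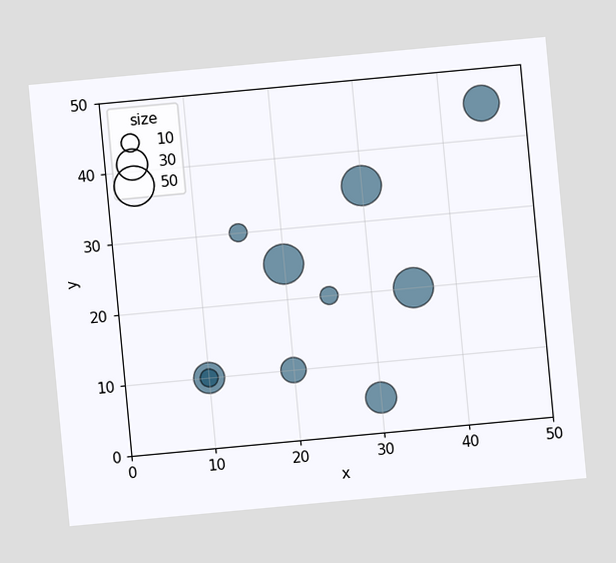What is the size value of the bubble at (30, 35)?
50

The chart is tilted about 5° counter-clockwise. Matching the bubble at (30, 35) against the size legend gives 50.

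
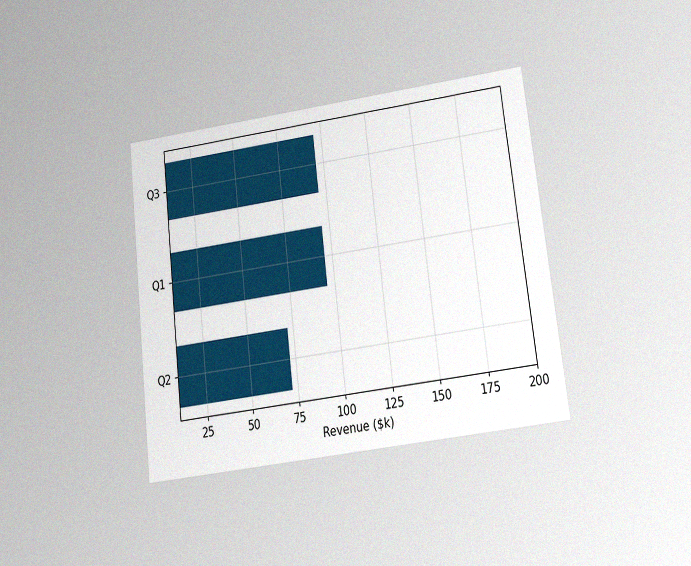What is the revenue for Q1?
$96k

The chart is tilted about 7° counter-clockwise and viewed at a slight angle, with some photo noise. Reading along the chart's x-axis, the Q1 bar reaches $96k.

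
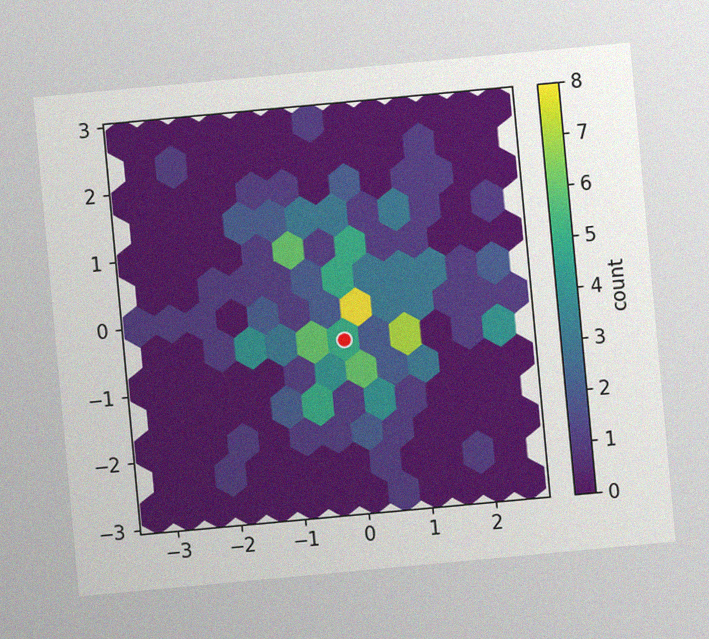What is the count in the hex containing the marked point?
5

The chart is tilted about 5° counter-clockwise, with some photo noise. The marked hex reads 5 on the colorbar.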